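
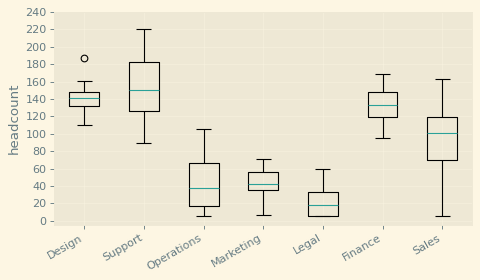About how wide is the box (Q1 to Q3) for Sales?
Q3 ≈ 120, Q1 ≈ 60; IQR ≈ 60.

≈ 60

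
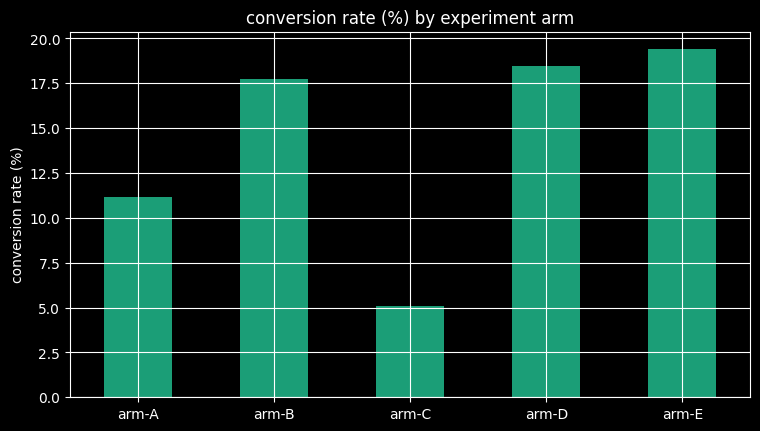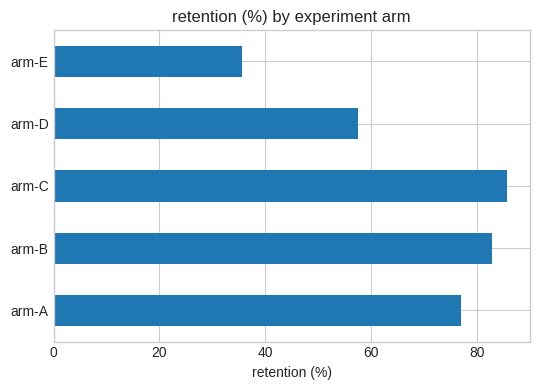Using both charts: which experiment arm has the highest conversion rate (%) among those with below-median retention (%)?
arm-E

Chart 2 median retention (%) ≈ 80; below-median experiment arms: arm-D, arm-E. Among those, arm-E has the highest conversion rate (%) (≈ 20).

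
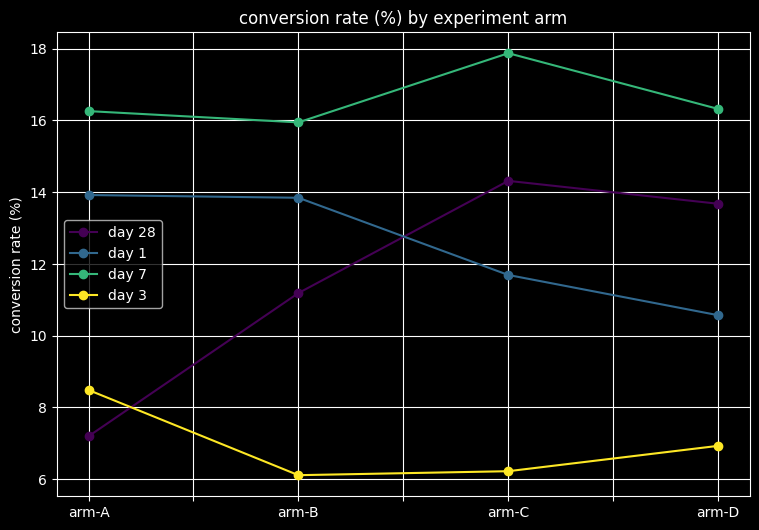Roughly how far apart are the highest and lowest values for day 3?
Max arm-A ≈ 8, min arm-B ≈ 6; range ≈ 2.

≈ 2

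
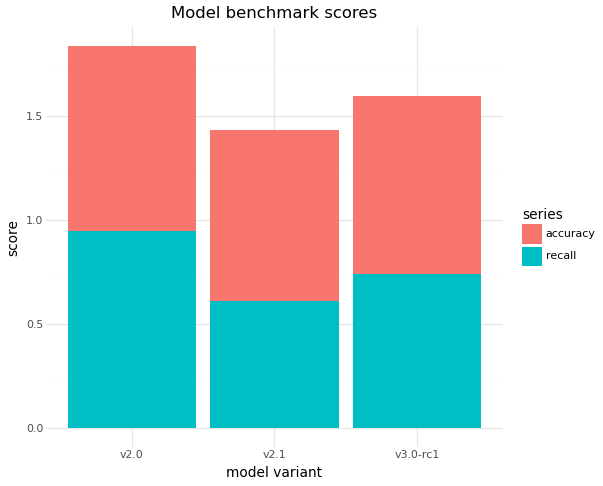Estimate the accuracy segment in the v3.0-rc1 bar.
accuracy top ≈ 1.6, bottom ≈ 0.8; segment ≈ 0.8.

≈ 0.8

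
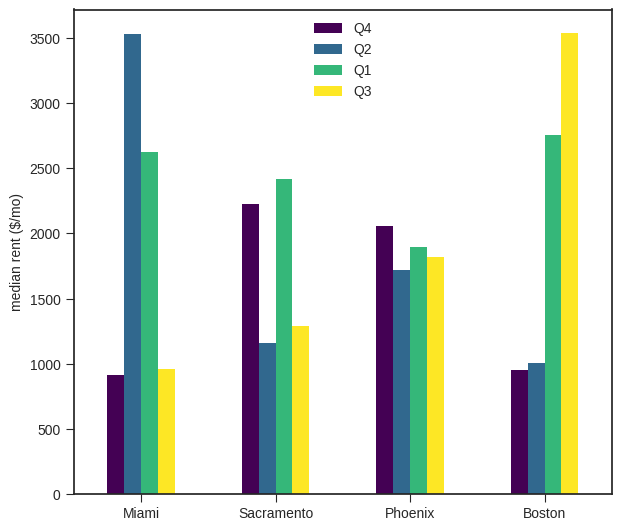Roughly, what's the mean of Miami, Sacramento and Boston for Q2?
(3500 + 1000 + 1000) / 3 ≈ 1833.

≈ 1833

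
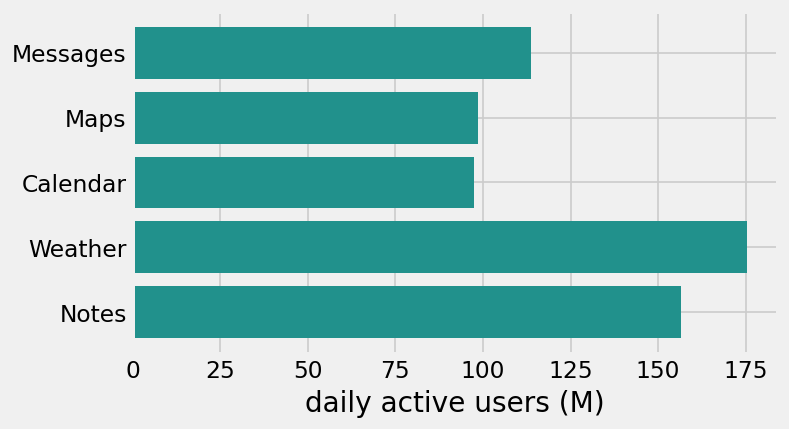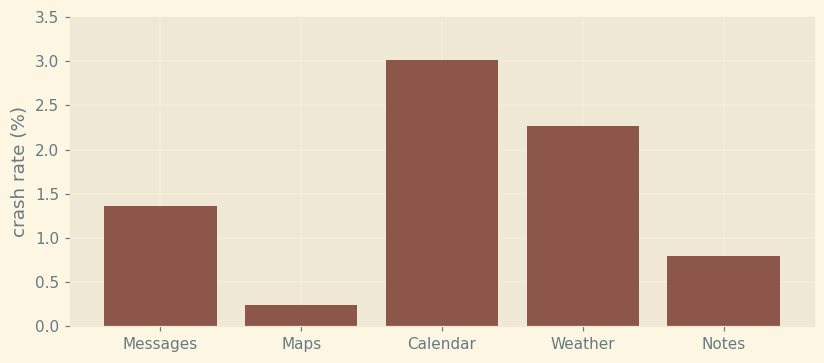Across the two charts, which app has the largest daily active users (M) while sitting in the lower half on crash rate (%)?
Chart 2 median crash rate (%) ≈ 1.5; below-median apps: Maps, Notes. Among those, Notes has the highest daily active users (M) (≈ 160).

Notes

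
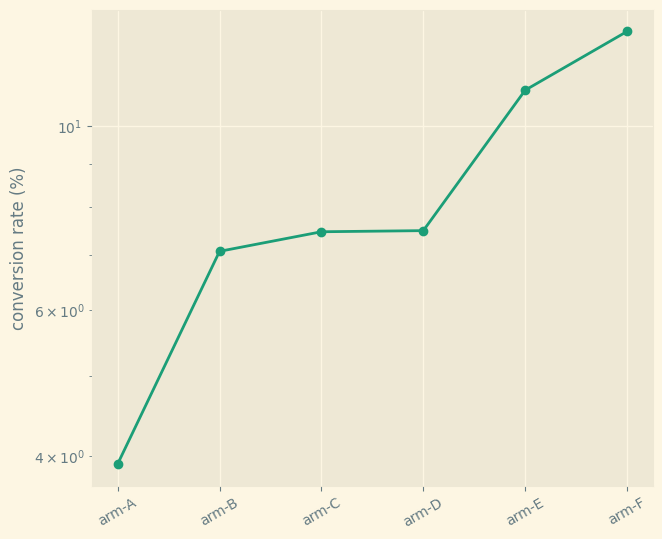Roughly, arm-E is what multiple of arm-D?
≈ 1.57×

arm-E ≈ 11, arm-D ≈ 7; 11/7 ≈ 1.57.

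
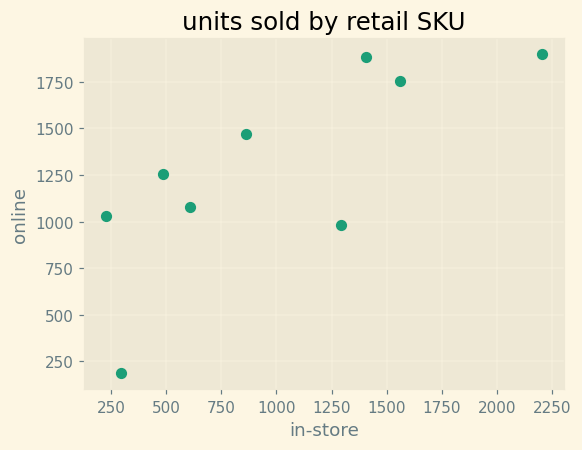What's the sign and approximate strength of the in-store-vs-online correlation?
Points are positively correlated; strong (|r| ≈ 0.8).

positive, strong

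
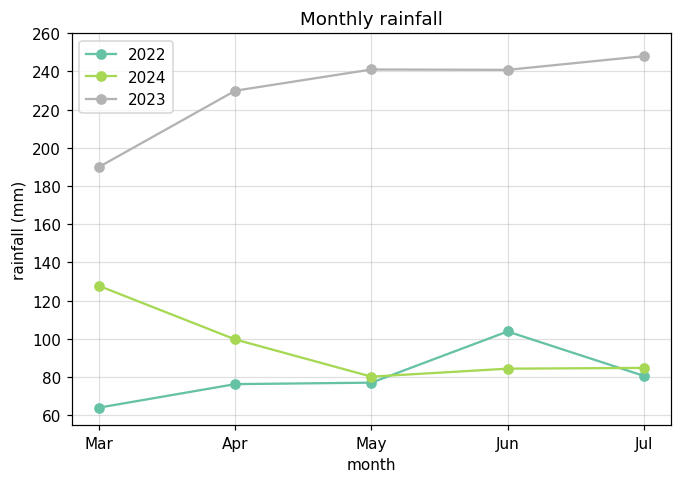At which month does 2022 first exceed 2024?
Jun

May: 2022 ≈ 80 vs 2024 ≈ 80 (not yet); Jun: 2022 ≈ 100 vs 2024 ≈ 80 (first crossover).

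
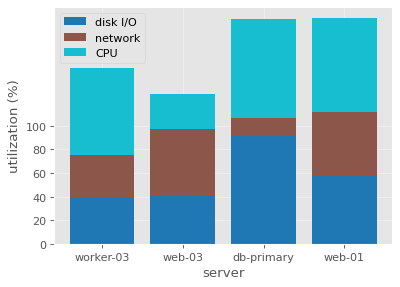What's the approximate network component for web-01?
network top ≈ 120, bottom ≈ 60; segment ≈ 60.

≈ 60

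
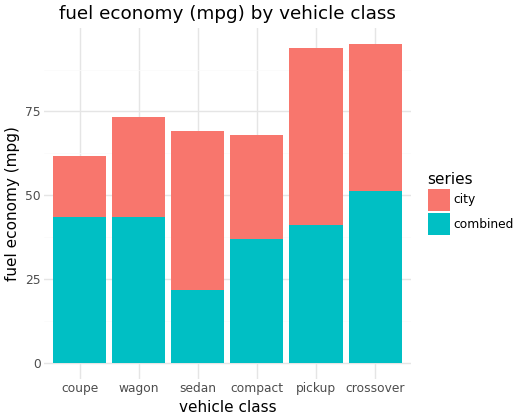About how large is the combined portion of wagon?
combined top ≈ 40, bottom ≈ 0; segment ≈ 40.

≈ 40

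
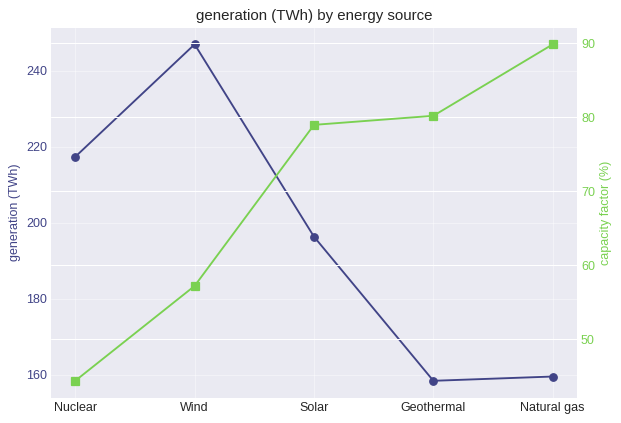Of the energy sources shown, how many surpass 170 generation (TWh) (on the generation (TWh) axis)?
Above 170: Nuclear, Wind, Solar.

3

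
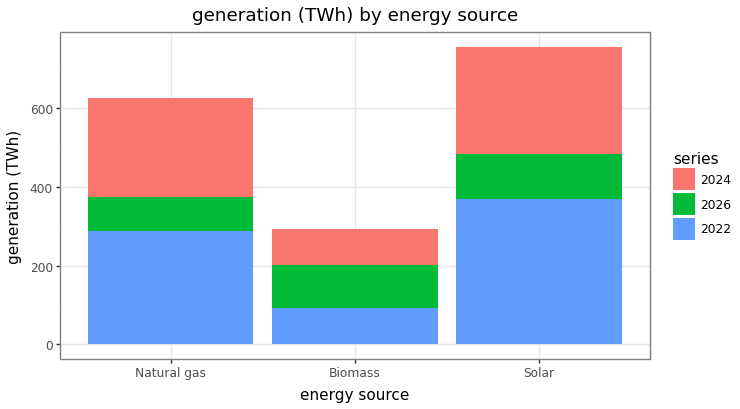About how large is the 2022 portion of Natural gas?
≈ 300

2022 top ≈ 300, bottom ≈ 0; segment ≈ 300.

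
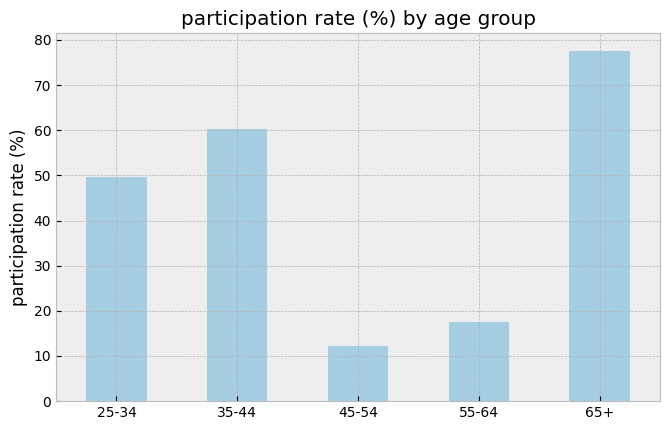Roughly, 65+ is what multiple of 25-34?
65+ ≈ 80, 25-34 ≈ 50; 80/50 ≈ 1.6.

≈ 1.6×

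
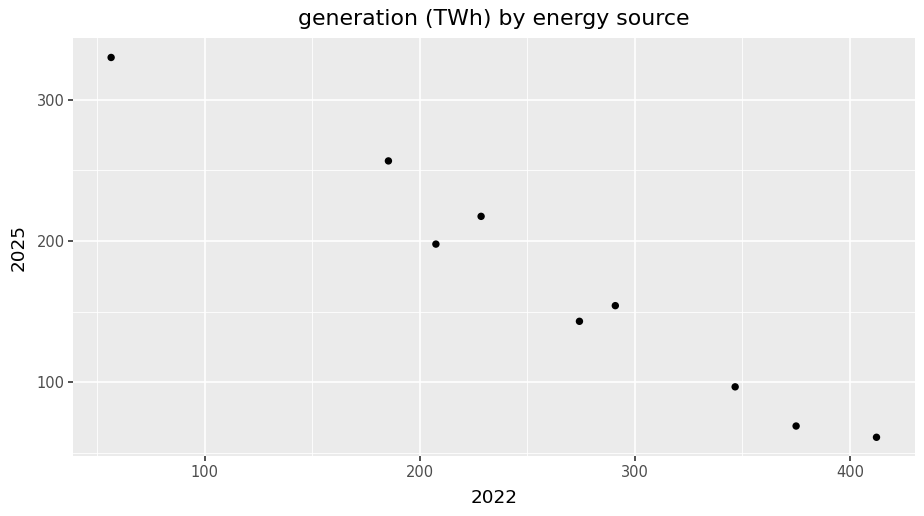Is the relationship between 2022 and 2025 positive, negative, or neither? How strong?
Points are negatively correlated; strong (|r| ≈ 1.0).

negative, strong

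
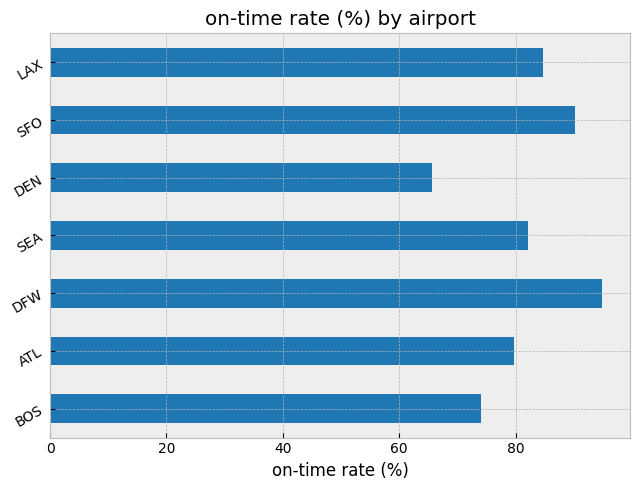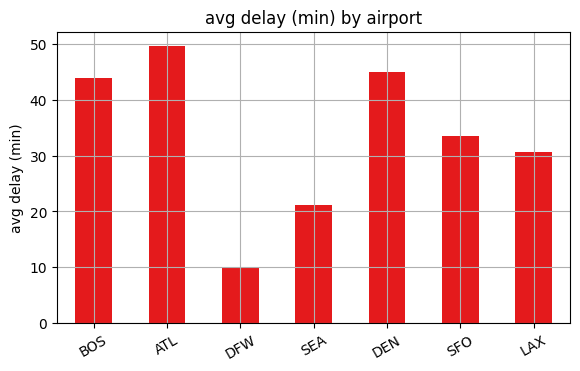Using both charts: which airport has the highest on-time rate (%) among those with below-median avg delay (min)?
Chart 2 median avg delay (min) ≈ 35; below-median airports: DFW, SEA, LAX. Among those, DFW has the highest on-time rate (%) (≈ 90).

DFW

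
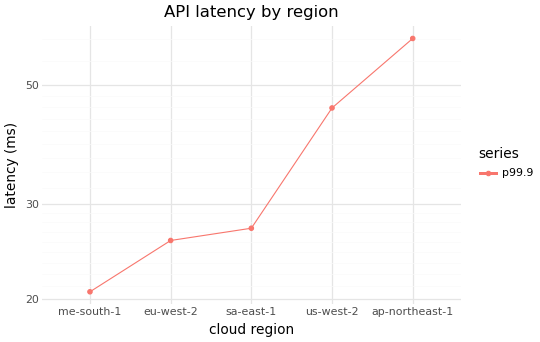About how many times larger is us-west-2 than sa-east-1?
≈ 1.8×

us-west-2 ≈ 45, sa-east-1 ≈ 25; 45/25 ≈ 1.8.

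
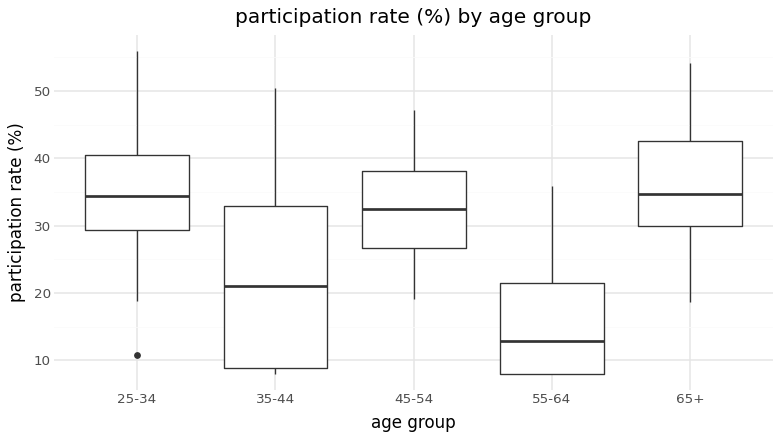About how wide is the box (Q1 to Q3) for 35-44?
Q3 ≈ 32, Q1 ≈ 8; IQR ≈ 24.

≈ 24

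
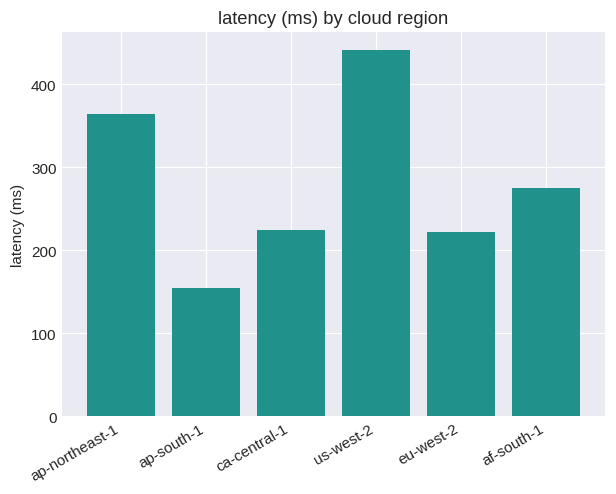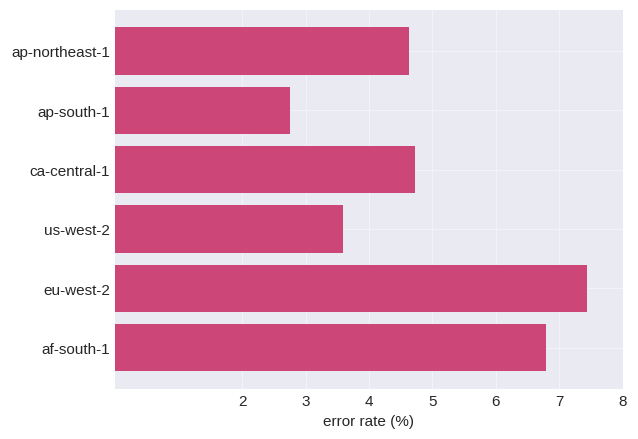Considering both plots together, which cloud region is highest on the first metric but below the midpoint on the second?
Chart 2 median error rate (%) ≈ 5; below-median cloud regions: ap-northeast-1, ap-south-1, us-west-2. Among those, us-west-2 has the highest latency (ms) (≈ 450).

us-west-2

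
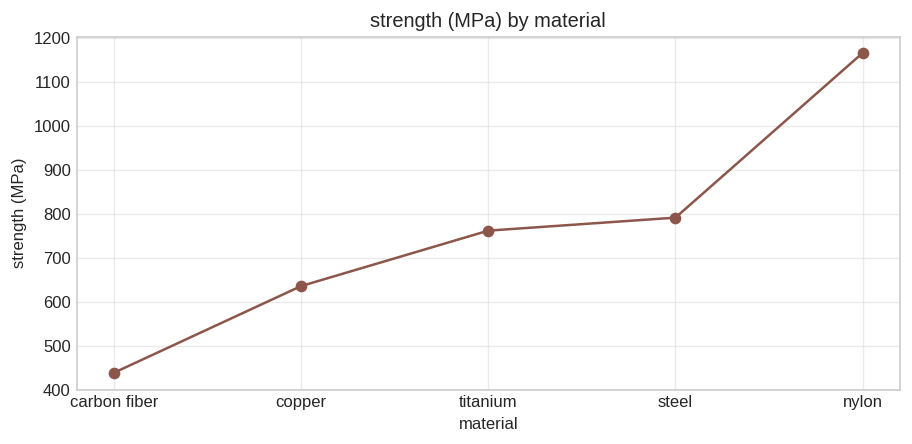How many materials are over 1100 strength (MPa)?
1

Above 1100: nylon.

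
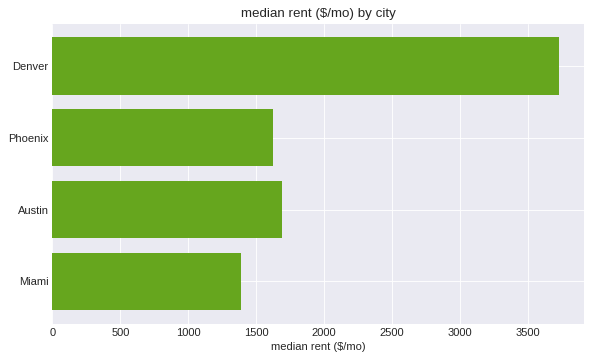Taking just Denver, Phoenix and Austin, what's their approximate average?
(3500 + 1500 + 1500) / 3 ≈ 2167.

≈ 2167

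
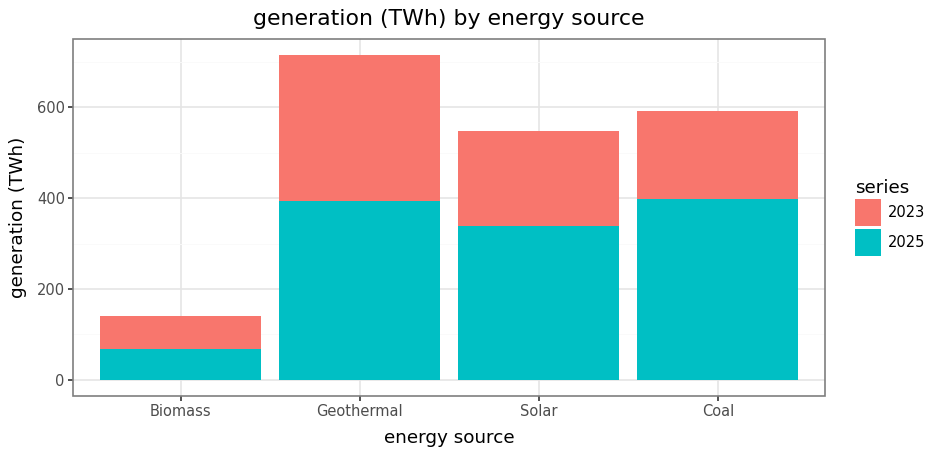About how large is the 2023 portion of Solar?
2023 top ≈ 500, bottom ≈ 300; segment ≈ 200.

≈ 200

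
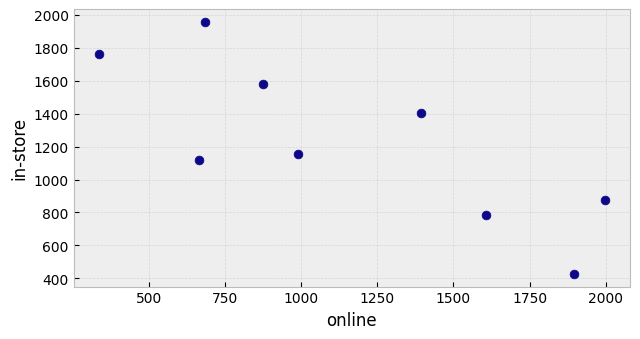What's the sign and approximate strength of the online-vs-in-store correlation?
negative, strong

Points are negatively correlated; strong (|r| ≈ 0.8).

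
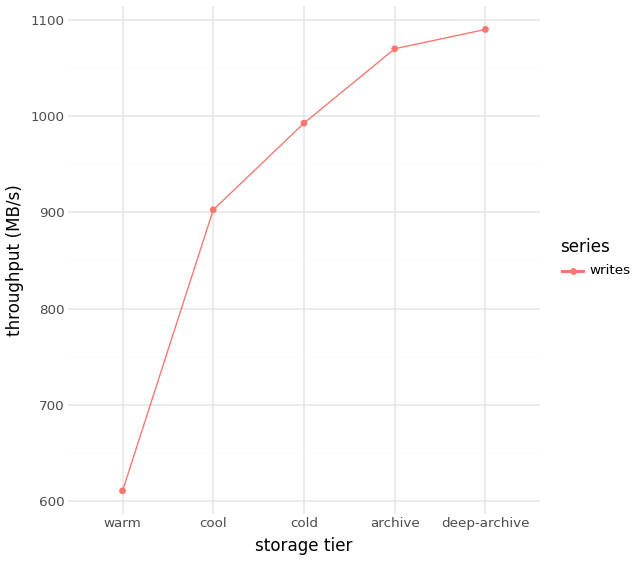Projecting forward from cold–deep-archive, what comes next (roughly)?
Last three: 1000, 1050, 1100 → slope ≈ 50/step → next ≈ 1150.

≈ 1150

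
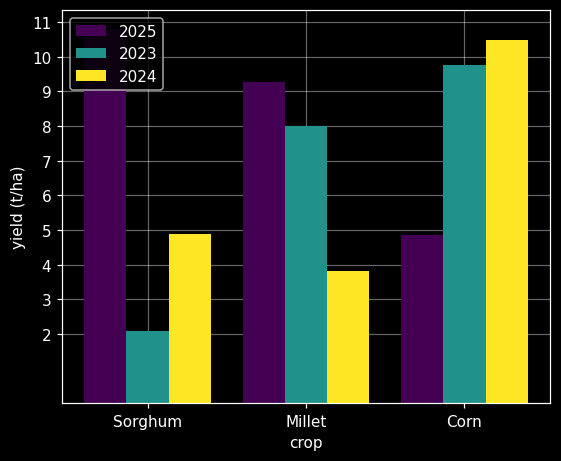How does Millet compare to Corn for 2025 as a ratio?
Millet ≈ 9, Corn ≈ 5; 9/5 ≈ 1.8.

≈ 1.8×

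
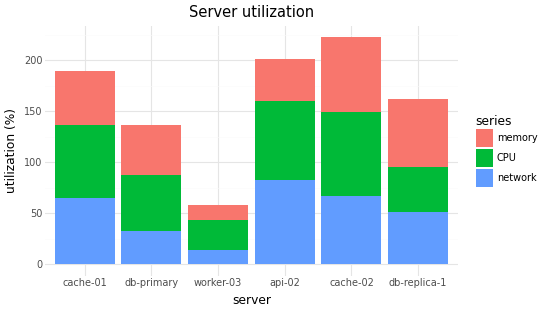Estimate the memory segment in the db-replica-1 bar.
≈ 60

memory top ≈ 160, bottom ≈ 100; segment ≈ 60.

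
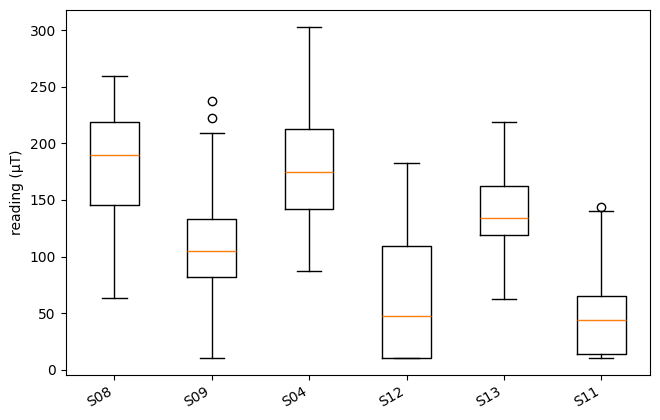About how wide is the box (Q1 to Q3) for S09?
Q3 ≈ 140, Q1 ≈ 80; IQR ≈ 60.

≈ 60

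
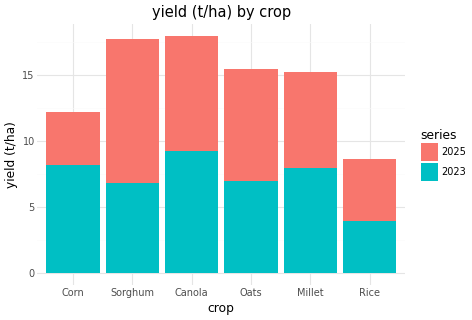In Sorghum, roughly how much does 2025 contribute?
2025 top ≈ 18, bottom ≈ 6; segment ≈ 12.

≈ 12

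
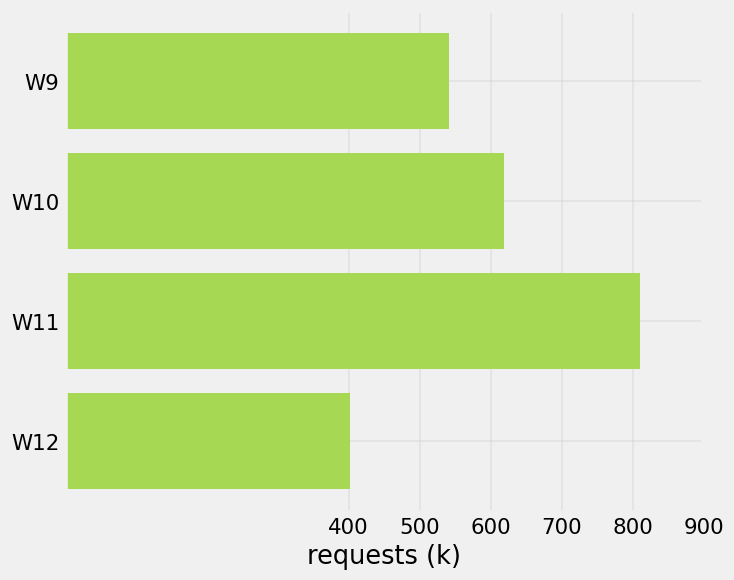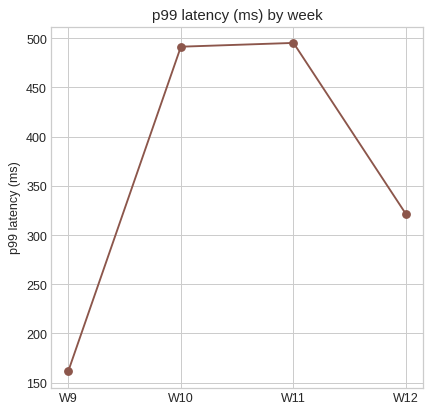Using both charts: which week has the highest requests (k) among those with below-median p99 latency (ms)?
W9

Chart 2 median p99 latency (ms) ≈ 400; below-median weeks: W9, W12. Among those, W9 has the highest requests (k) (≈ 500).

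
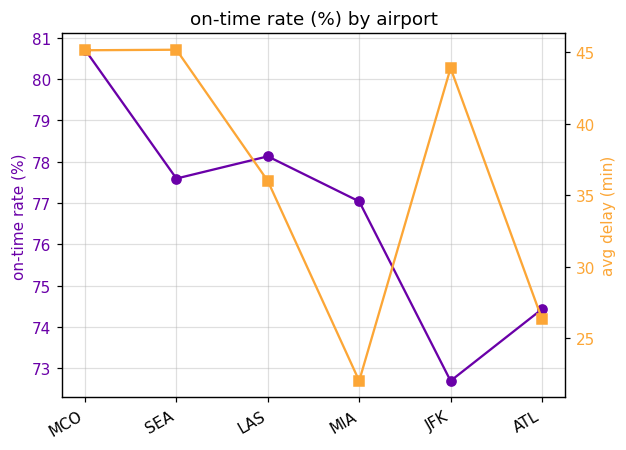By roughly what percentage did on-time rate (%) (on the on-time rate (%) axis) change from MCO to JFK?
≈ -9.9%

MCO ≈ 81, JFK ≈ 73; (73 − 81) / 81 ≈ -9.9%.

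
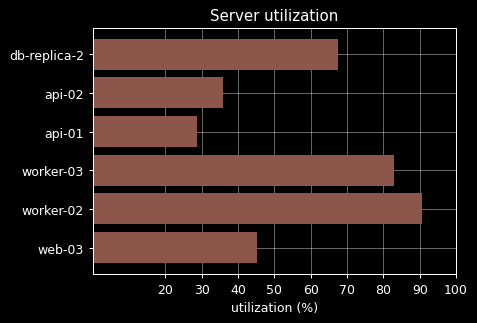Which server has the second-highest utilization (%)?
Top 3: worker-02 ≈ 90, worker-03 ≈ 80, db-replica-2 ≈ 70.

worker-03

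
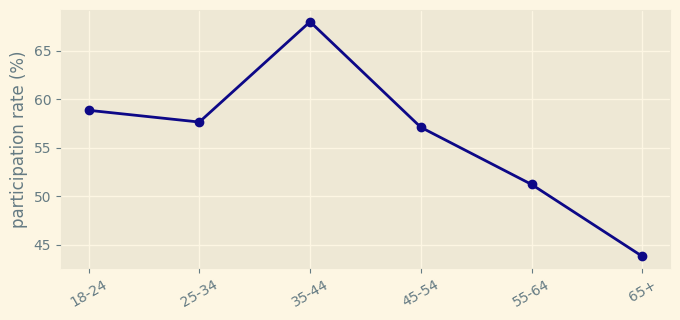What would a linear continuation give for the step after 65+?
Last three: 55, 50, 45 → slope ≈ -5/step → next ≈ 40.

≈ 40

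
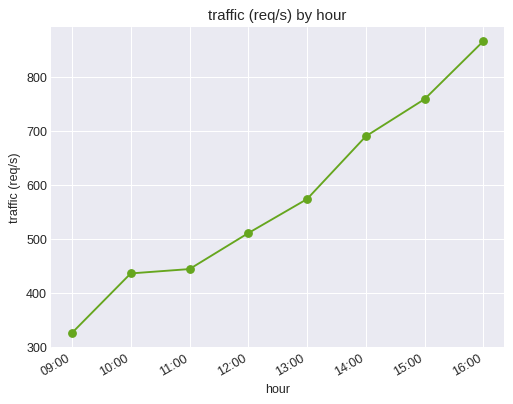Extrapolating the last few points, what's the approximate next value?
Last three: 700, 750, 850 → slope ≈ 75/step → next ≈ 925.

≈ 925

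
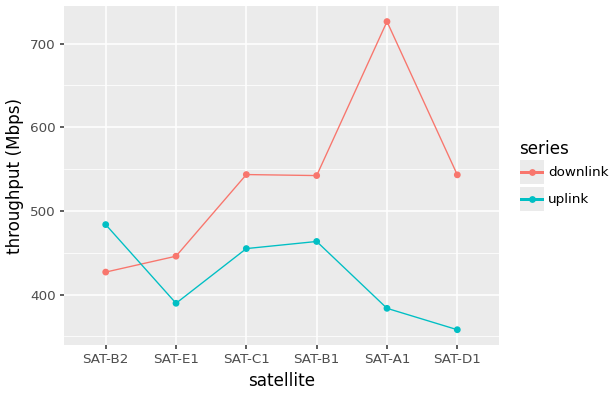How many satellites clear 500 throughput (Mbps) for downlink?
Above 500: SAT-C1, SAT-B1, SAT-A1, SAT-D1.

4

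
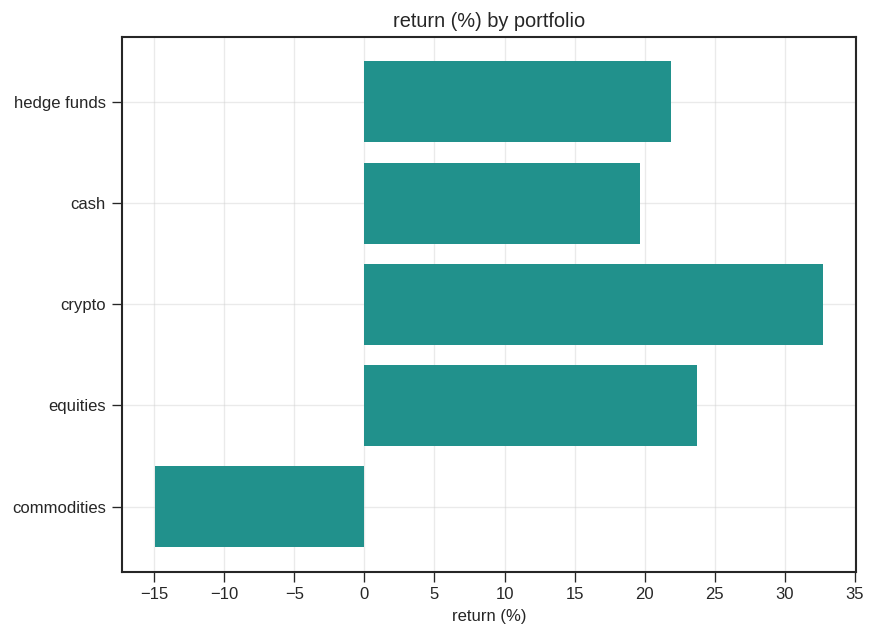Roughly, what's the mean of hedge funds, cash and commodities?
(20 + 20 + -15) / 3 ≈ 8.

≈ 8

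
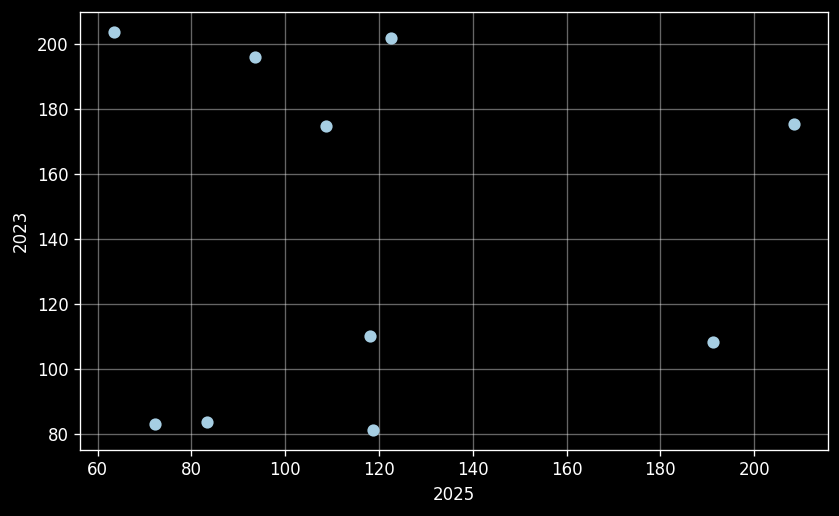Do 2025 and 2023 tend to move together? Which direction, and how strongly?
no clear correlation

Points are roughly uncorrelated; weak (|r| ≈ 0.0).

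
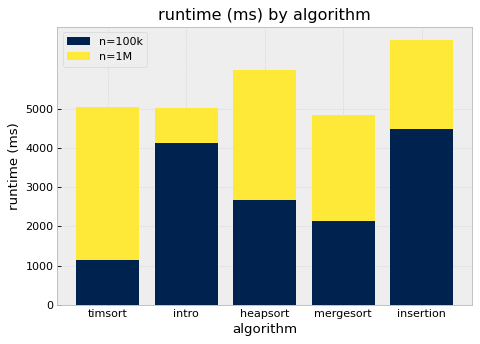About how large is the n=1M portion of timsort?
≈ 4000

n=1M top ≈ 5000, bottom ≈ 1000; segment ≈ 4000.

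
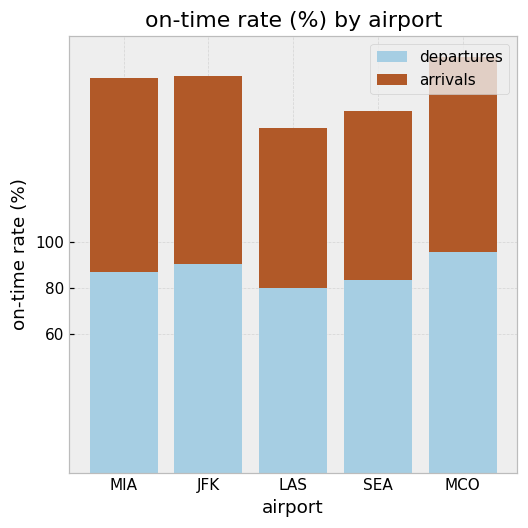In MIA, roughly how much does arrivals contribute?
arrivals top ≈ 180, bottom ≈ 80; segment ≈ 100.

≈ 100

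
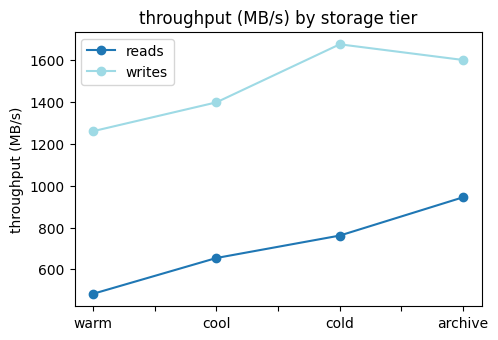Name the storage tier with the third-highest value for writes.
Top 4 for writes: cold ≈ 1700, archive ≈ 1600, cool ≈ 1400, warm ≈ 1300.

cool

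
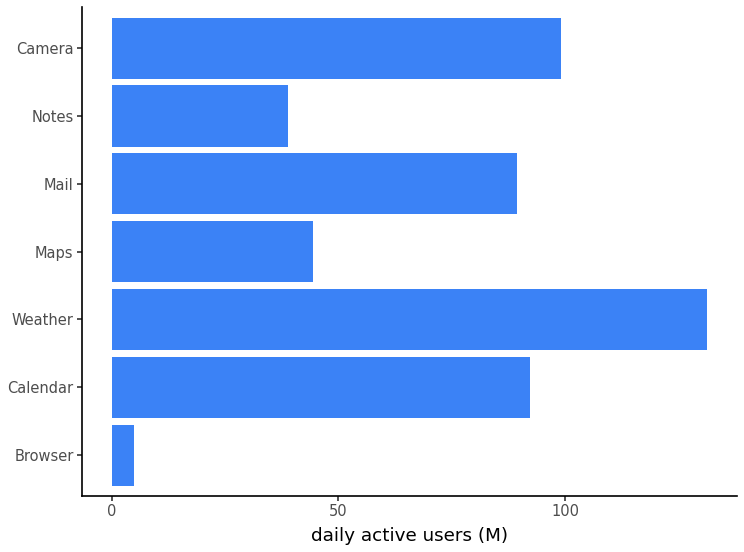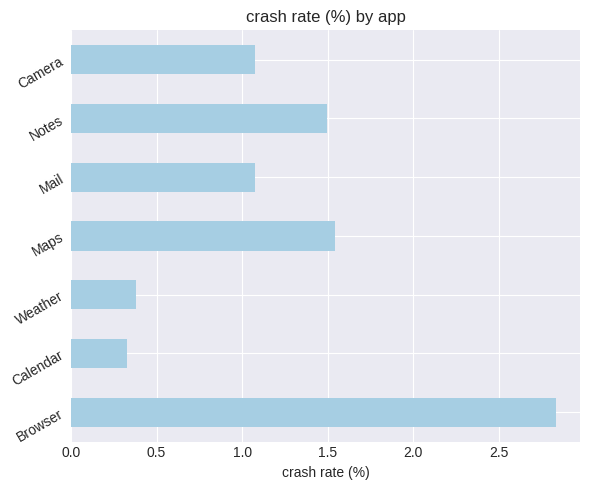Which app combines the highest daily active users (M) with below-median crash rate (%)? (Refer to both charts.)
Chart 2 median crash rate (%) ≈ 1; below-median apps: Calendar, Weather, Mail. Among those, Weather has the highest daily active users (M) (≈ 140).

Weather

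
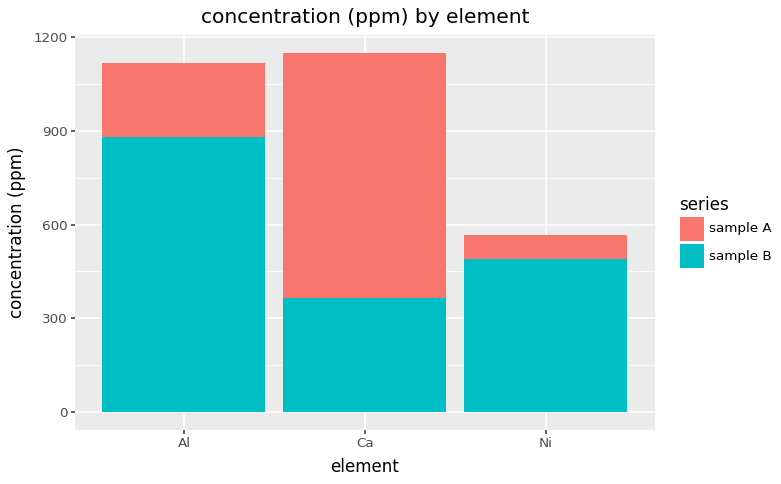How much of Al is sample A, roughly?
sample A top ≈ 1100, bottom ≈ 900; segment ≈ 200.

≈ 200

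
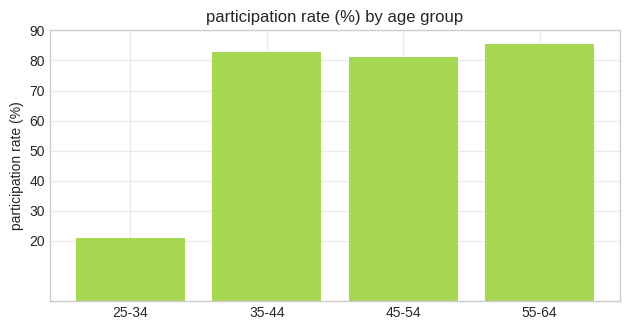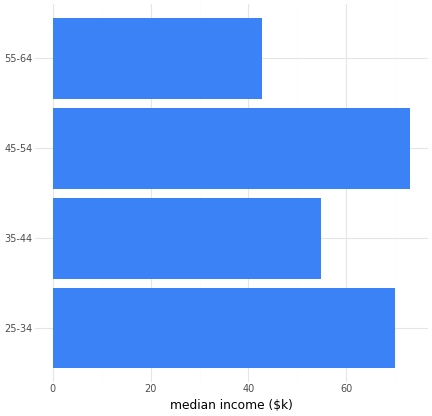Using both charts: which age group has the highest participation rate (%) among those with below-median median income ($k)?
Chart 2 median median income ($k) ≈ 60; below-median age groups: 35-44, 55-64. Among those, 55-64 has the highest participation rate (%) (≈ 90).

55-64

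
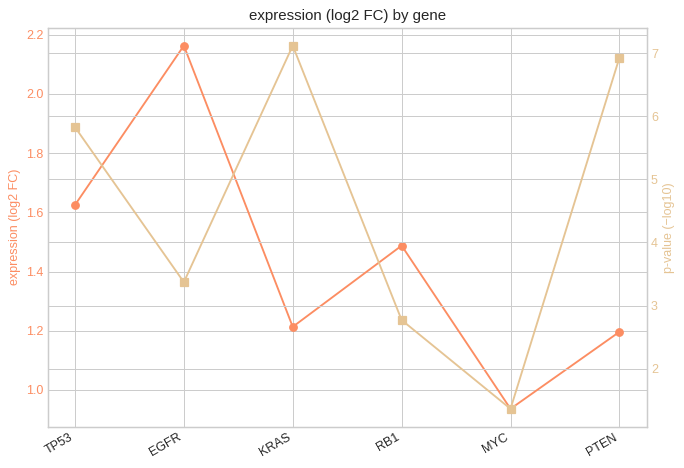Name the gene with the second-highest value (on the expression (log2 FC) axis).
TP53

Top 3 (on the expression (log2 FC) axis): EGFR ≈ 2.2, TP53 ≈ 1.6, RB1 ≈ 1.4.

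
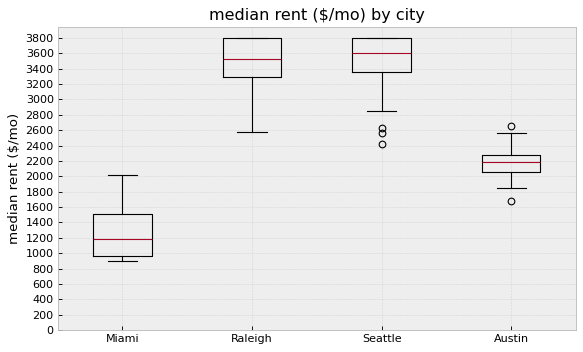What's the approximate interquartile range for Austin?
≈ 200

Q3 ≈ 2200, Q1 ≈ 2000; IQR ≈ 200.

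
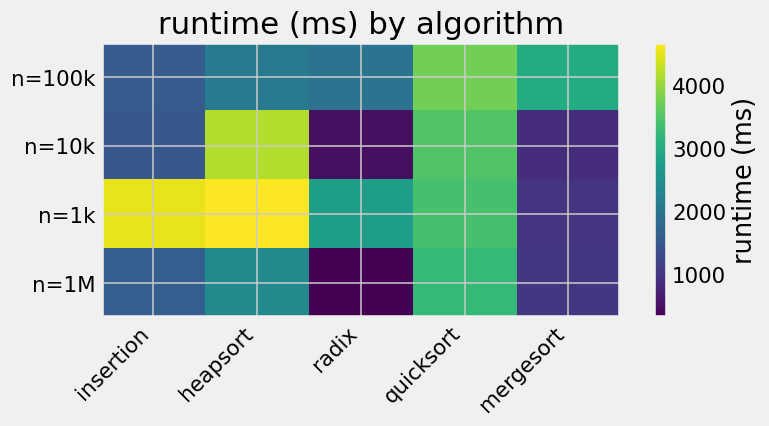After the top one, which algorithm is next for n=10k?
quicksort

Top 3 for n=10k: heapsort ≈ 4000, quicksort ≈ 3500, insertion ≈ 1500.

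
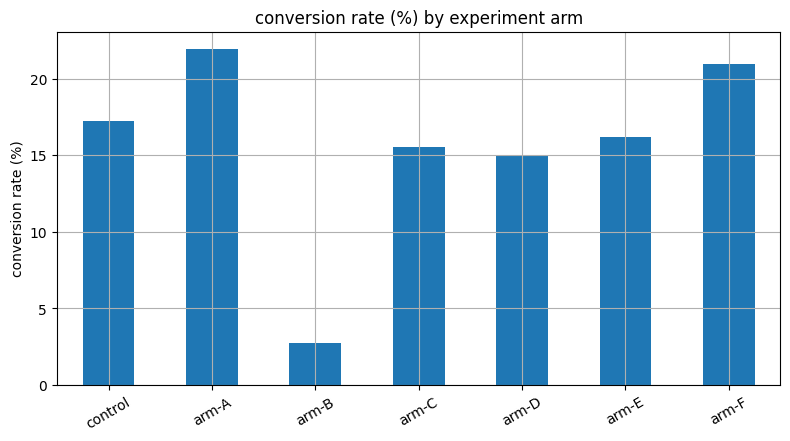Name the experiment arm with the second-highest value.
arm-F

Top 3: arm-A ≈ 22, arm-F ≈ 20, control ≈ 18.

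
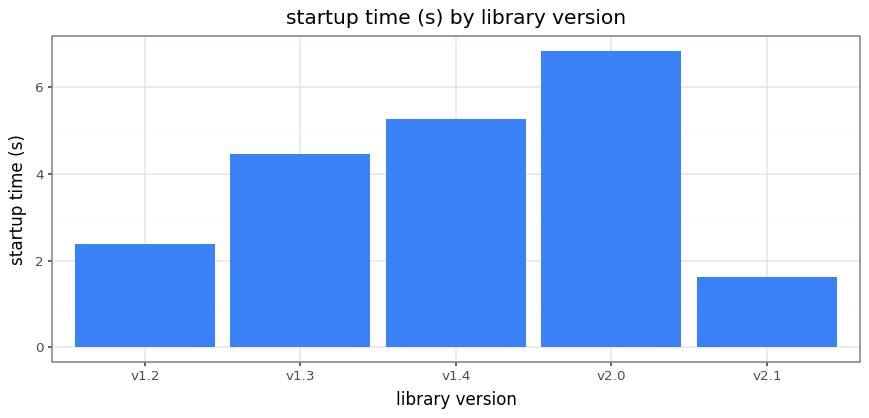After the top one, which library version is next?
Top 3: v2.0 ≈ 7, v1.4 ≈ 5, v1.3 ≈ 4.

v1.4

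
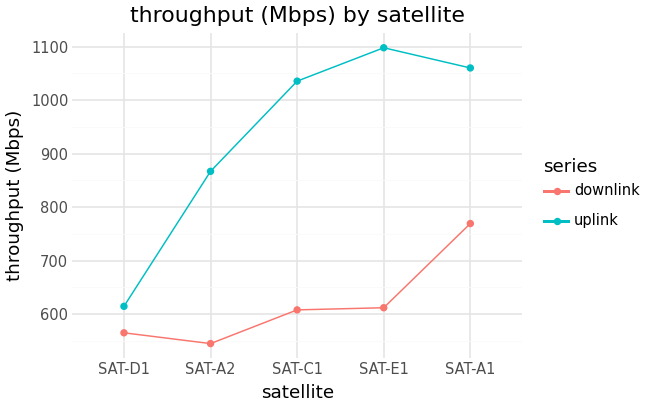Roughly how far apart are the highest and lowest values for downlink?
Max SAT-A1 ≈ 750, min SAT-A2 ≈ 550; range ≈ 200.

≈ 200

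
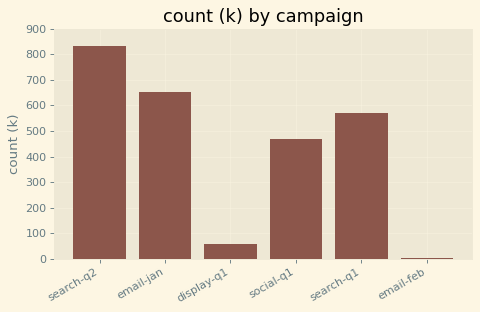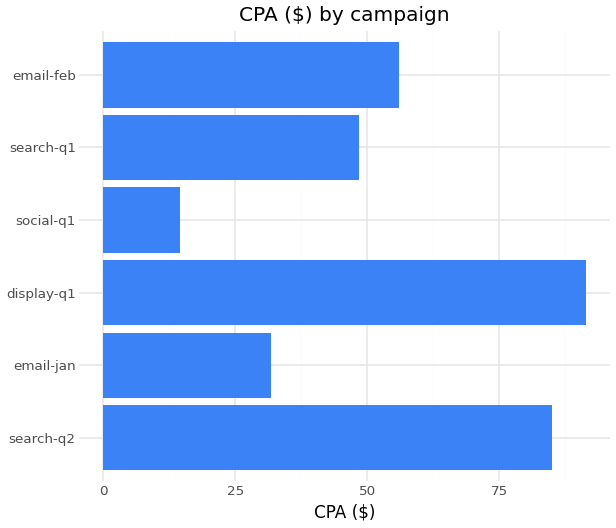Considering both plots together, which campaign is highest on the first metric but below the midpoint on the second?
email-jan

Chart 2 median CPA ($) ≈ 50; below-median campaigns: email-jan, social-q1, search-q1. Among those, email-jan has the highest count (k) (≈ 700).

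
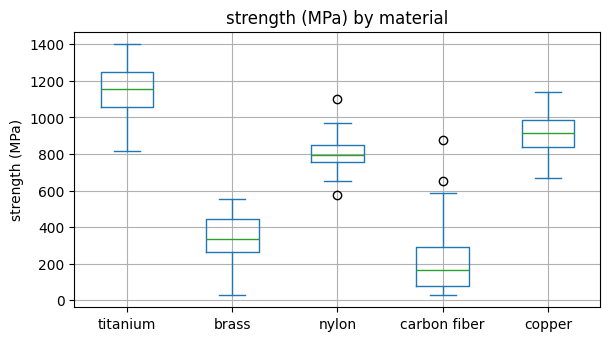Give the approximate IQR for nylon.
Q3 ≈ 900, Q1 ≈ 800; IQR ≈ 100.

≈ 100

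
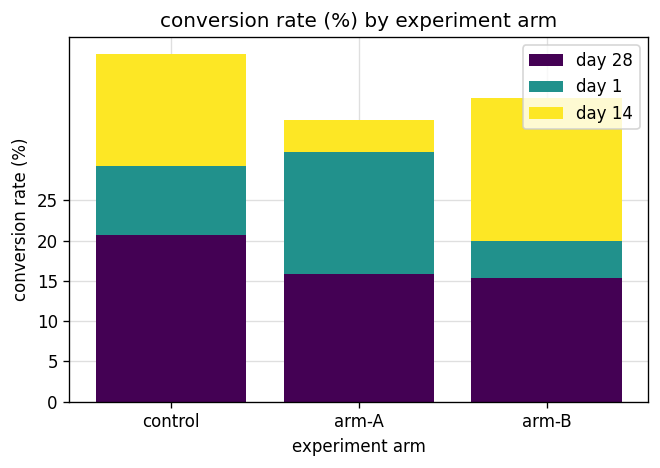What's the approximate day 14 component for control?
≈ 15

day 14 top ≈ 45, bottom ≈ 30; segment ≈ 15.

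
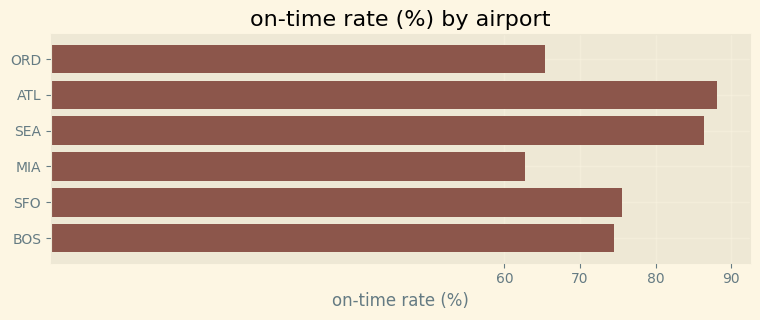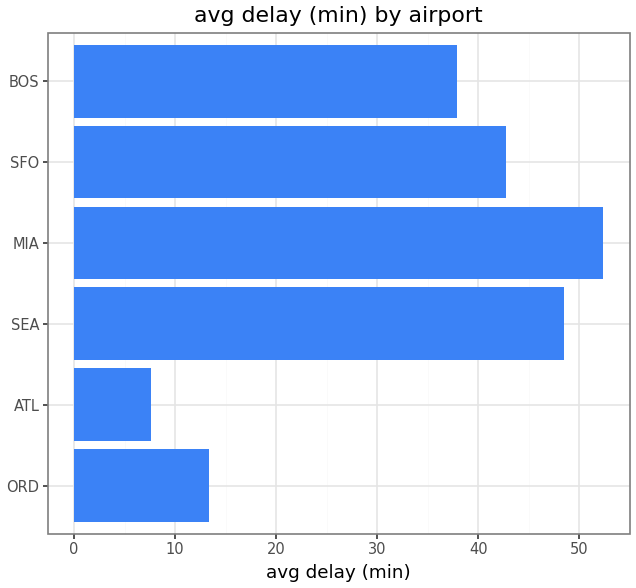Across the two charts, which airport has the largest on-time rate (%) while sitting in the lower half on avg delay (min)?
Chart 2 median avg delay (min) ≈ 40; below-median airports: ORD, ATL, BOS. Among those, ATL has the highest on-time rate (%) (≈ 90).

ATL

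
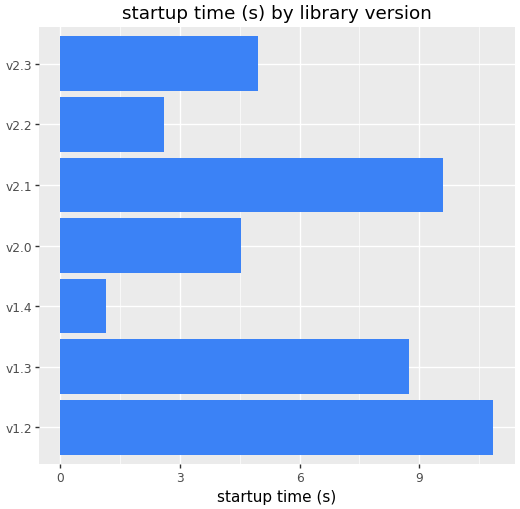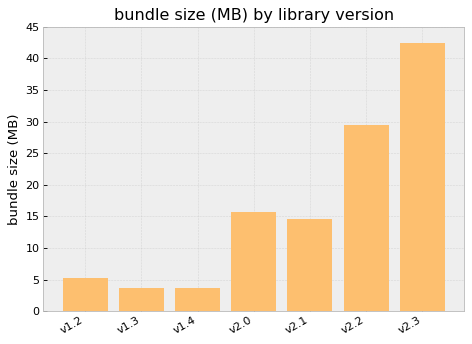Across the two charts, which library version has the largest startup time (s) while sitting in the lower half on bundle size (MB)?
Chart 2 median bundle size (MB) ≈ 15; below-median library versions: v1.2, v1.3, v1.4. Among those, v1.2 has the highest startup time (s) (≈ 11).

v1.2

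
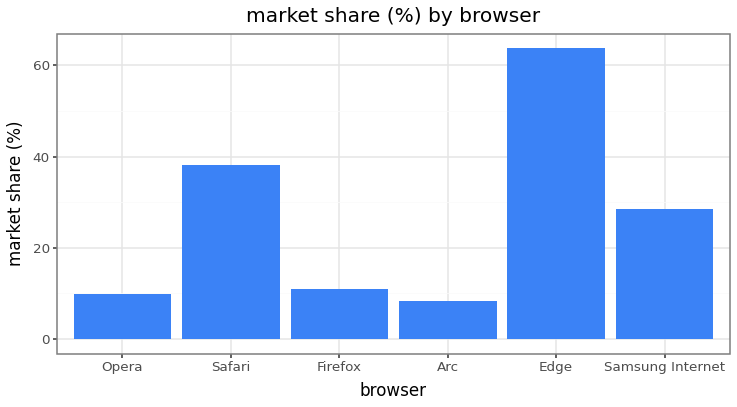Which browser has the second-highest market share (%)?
Top 3: Edge ≈ 60, Safari ≈ 40, Samsung Internet ≈ 30.

Safari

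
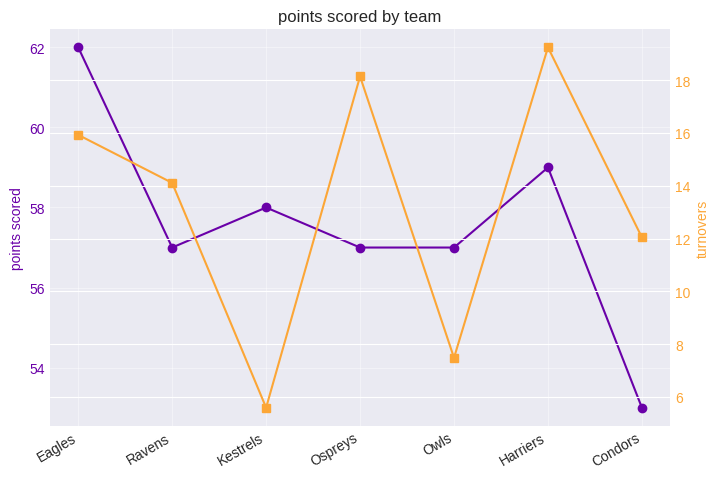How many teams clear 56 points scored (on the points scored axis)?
Above 56: Eagles, Ravens, Kestrels, Ospreys, Owls, Harriers.

6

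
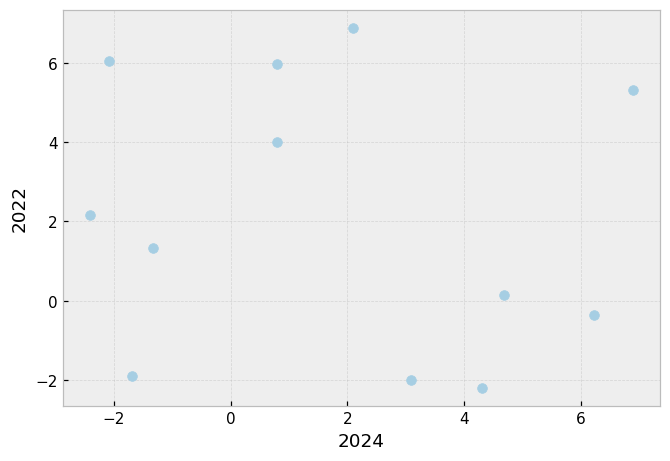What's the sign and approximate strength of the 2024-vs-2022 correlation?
no clear correlation

Points are roughly uncorrelated; weak (|r| ≈ 0.2).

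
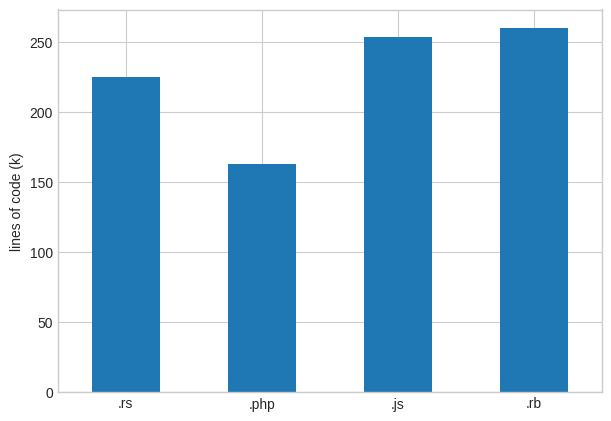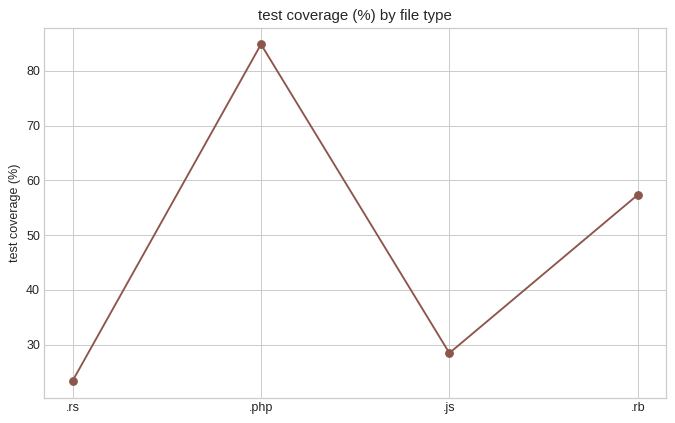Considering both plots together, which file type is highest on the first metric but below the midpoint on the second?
Chart 2 median test coverage (%) ≈ 40; below-median file types: .rs, .js. Among those, .js has the highest lines of code (k) (≈ 250).

.js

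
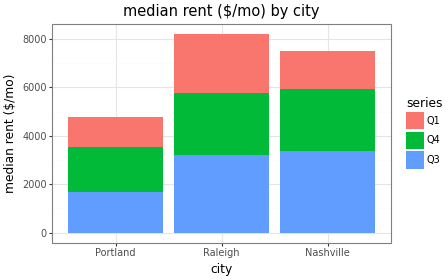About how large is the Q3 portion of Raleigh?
Q3 top ≈ 3000, bottom ≈ 0; segment ≈ 3000.

≈ 3000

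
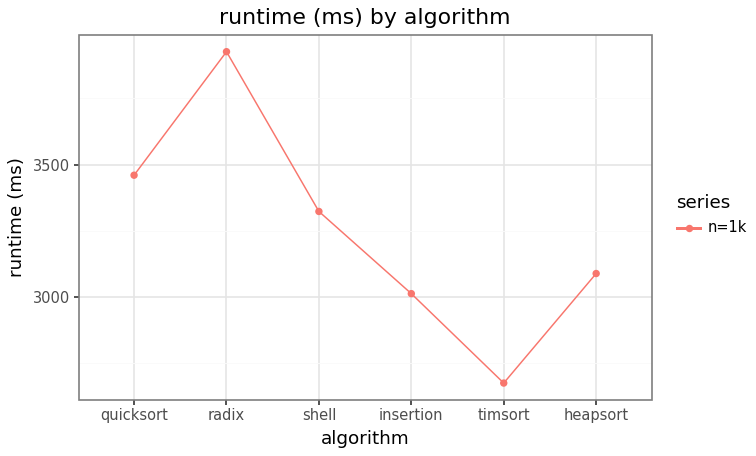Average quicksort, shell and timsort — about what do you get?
≈ 3133

(3400 + 3400 + 2600) / 3 ≈ 3133.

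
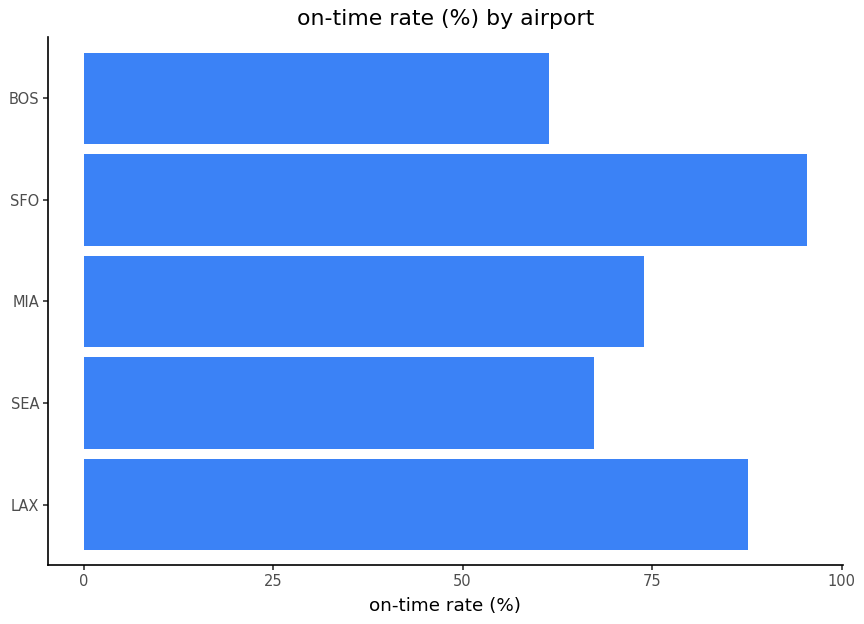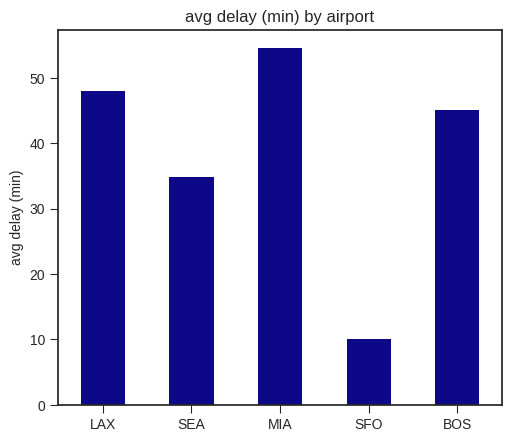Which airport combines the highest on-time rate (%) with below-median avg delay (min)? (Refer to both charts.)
Chart 2 median avg delay (min) ≈ 50; below-median airports: SEA, SFO. Among those, SFO has the highest on-time rate (%) (≈ 100).

SFO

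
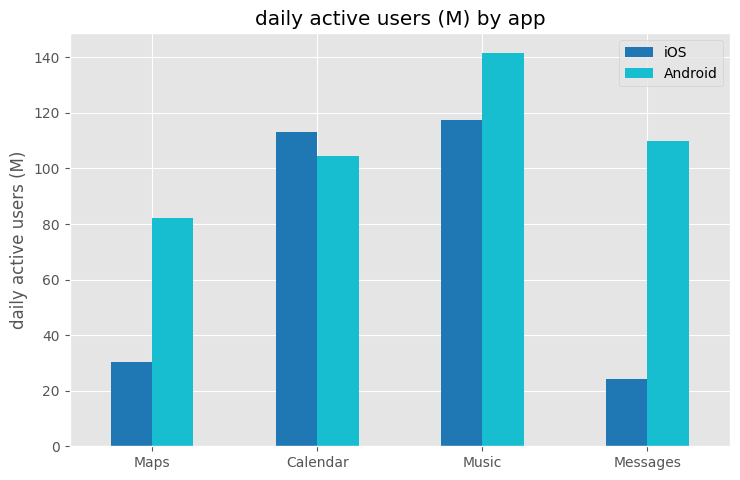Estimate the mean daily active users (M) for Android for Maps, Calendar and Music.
(80 + 100 + 140) / 3 ≈ 107.

≈ 107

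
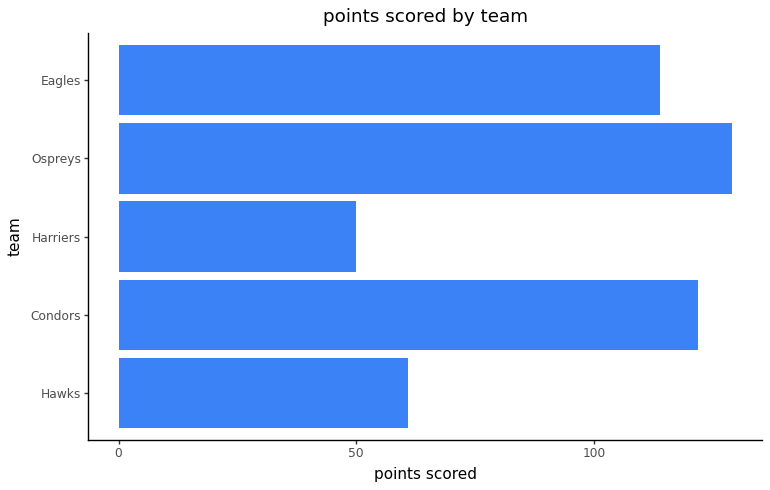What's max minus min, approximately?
≈ 80

Max Ospreys ≈ 120, min Harriers ≈ 40; range ≈ 80.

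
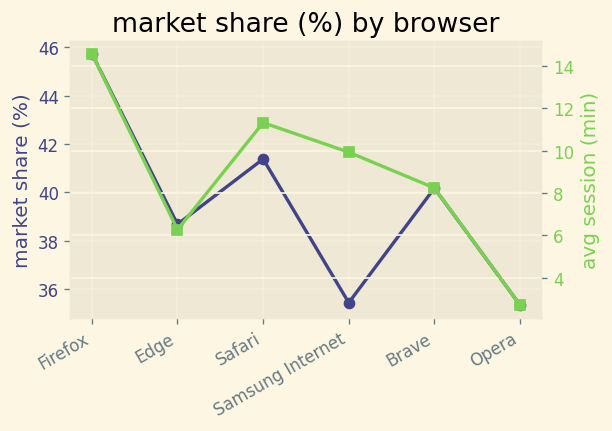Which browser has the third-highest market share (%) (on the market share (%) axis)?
Brave

Top 4 (on the market share (%) axis): Firefox ≈ 46, Safari ≈ 41, Brave ≈ 40, Edge ≈ 39.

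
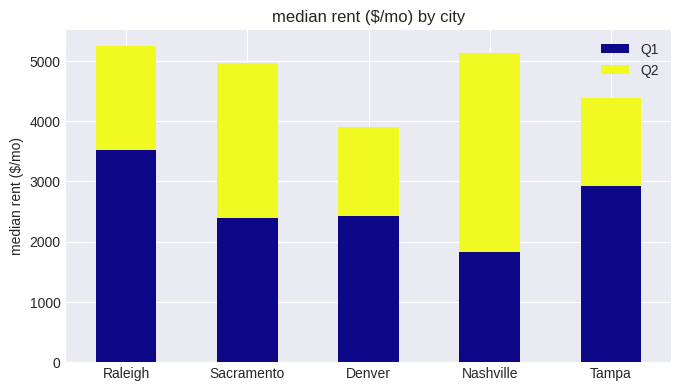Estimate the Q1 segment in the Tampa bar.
Q1 top ≈ 3000, bottom ≈ 0; segment ≈ 3000.

≈ 3000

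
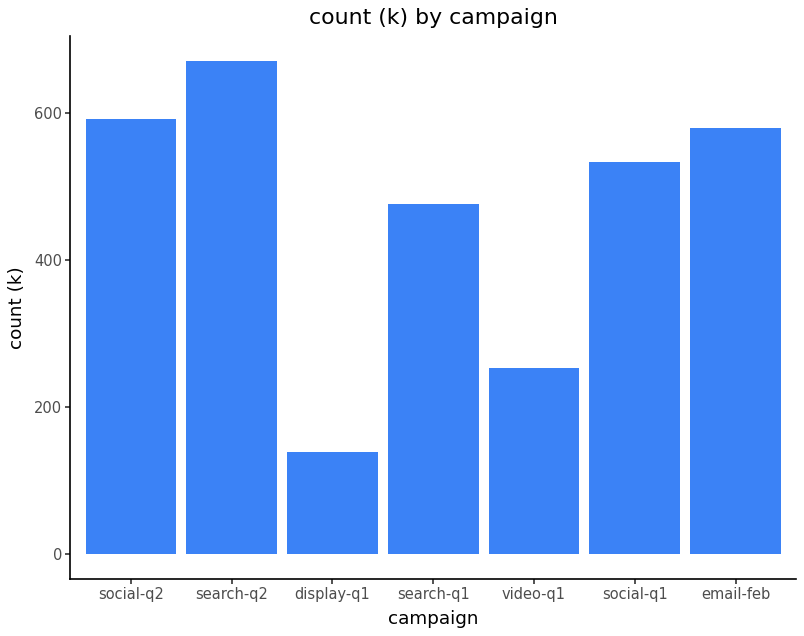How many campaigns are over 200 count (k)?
6

Above 200: social-q2, search-q2, search-q1, video-q1, social-q1, email-feb.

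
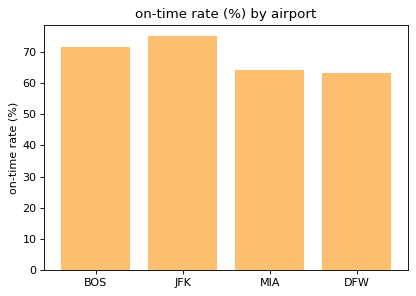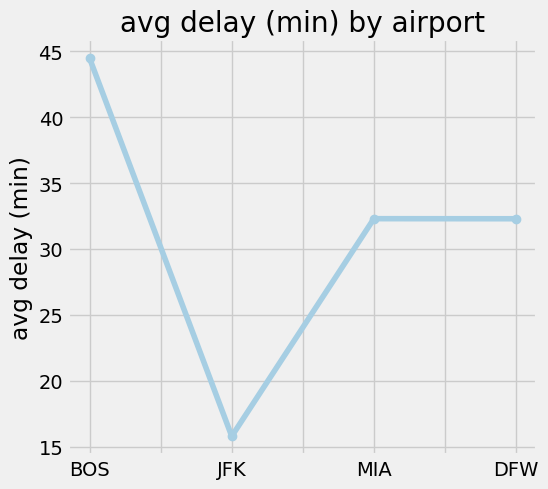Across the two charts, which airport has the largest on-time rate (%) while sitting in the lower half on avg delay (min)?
JFK

Chart 2 median avg delay (min) ≈ 30; below-median airports: JFK, DFW. Among those, JFK has the highest on-time rate (%) (≈ 70).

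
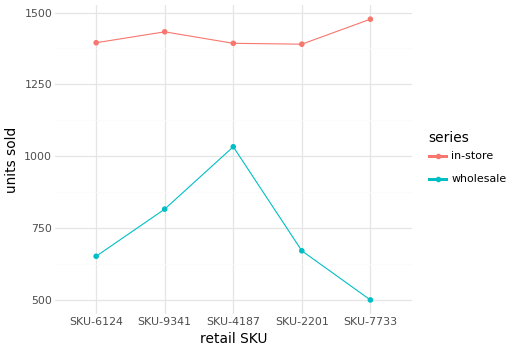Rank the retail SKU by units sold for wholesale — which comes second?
SKU-9341

Top 3 for wholesale: SKU-4187 ≈ 1000, SKU-9341 ≈ 800, SKU-2201 ≈ 700.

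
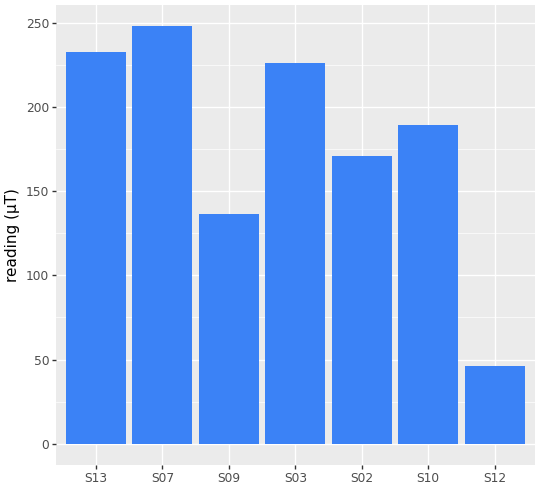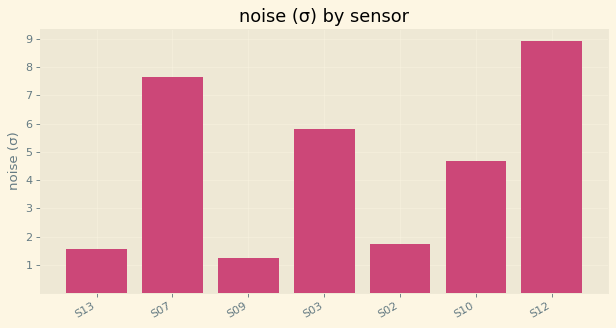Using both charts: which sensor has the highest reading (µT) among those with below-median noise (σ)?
S13

Chart 2 median noise (σ) ≈ 5; below-median sensors: S13, S09, S02. Among those, S13 has the highest reading (µT) (≈ 225).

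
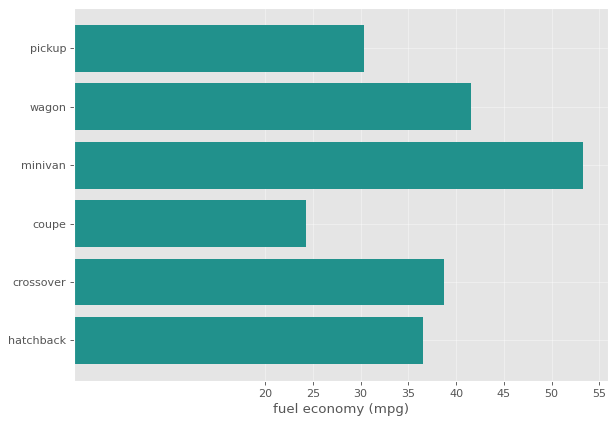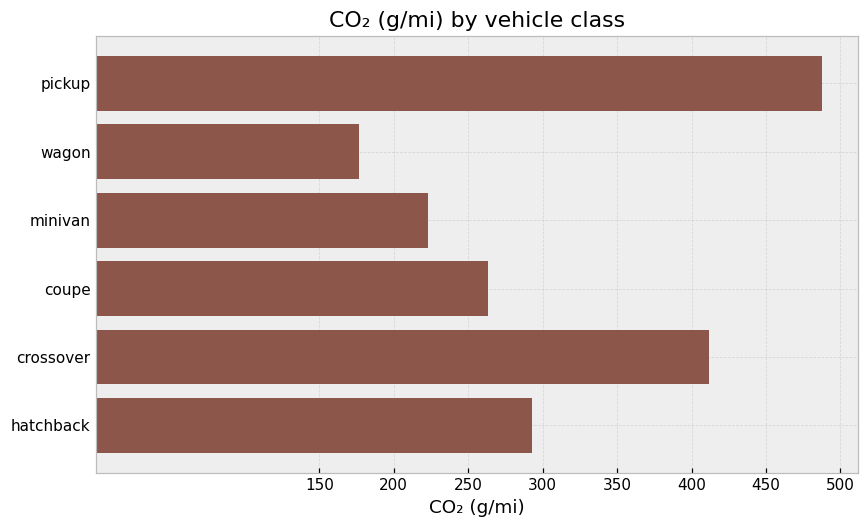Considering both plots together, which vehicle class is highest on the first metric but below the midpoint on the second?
minivan

Chart 2 median CO₂ (g/mi) ≈ 300; below-median vehicle classes: wagon, minivan, coupe. Among those, minivan has the highest fuel economy (mpg) (≈ 55).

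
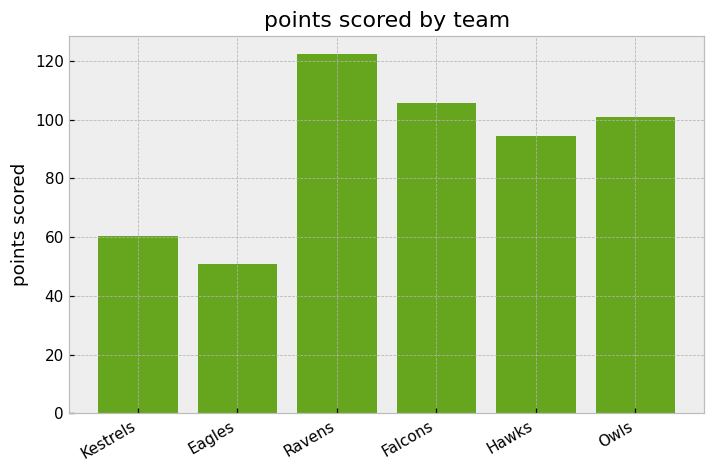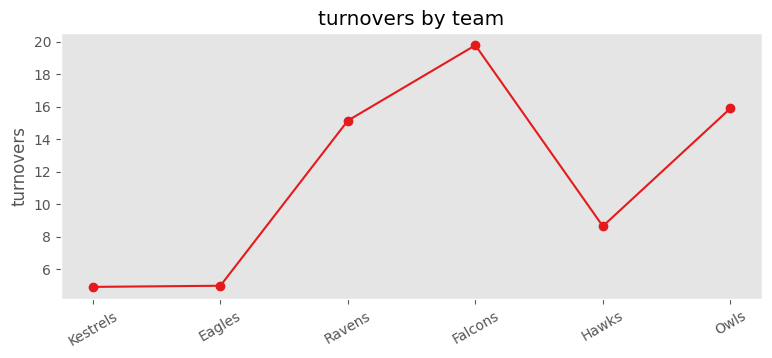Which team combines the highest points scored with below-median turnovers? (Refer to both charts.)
Chart 2 median turnovers ≈ 12; below-median teams: Kestrels, Eagles, Hawks. Among those, Hawks has the highest points scored (≈ 100).

Hawks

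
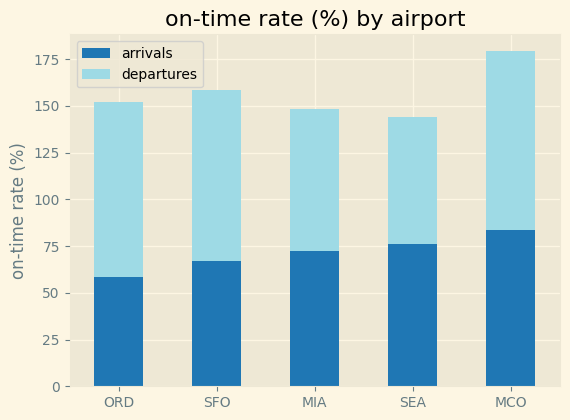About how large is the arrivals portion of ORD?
≈ 60

arrivals top ≈ 60, bottom ≈ 0; segment ≈ 60.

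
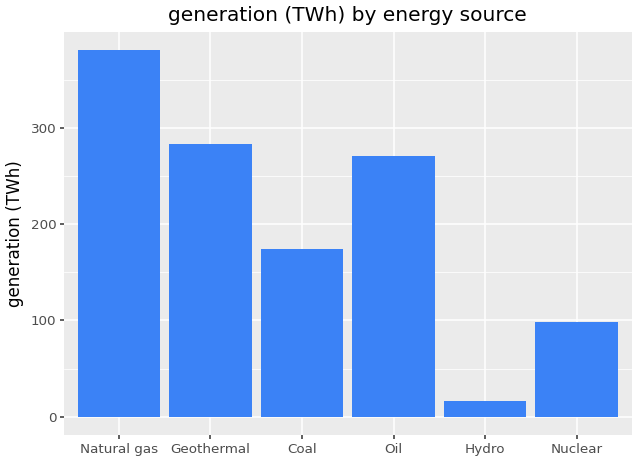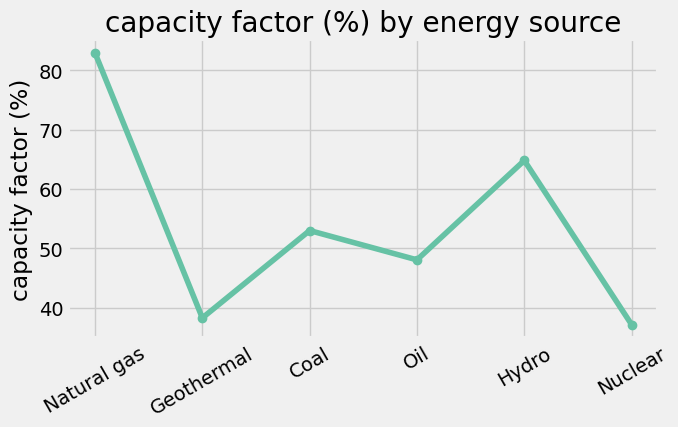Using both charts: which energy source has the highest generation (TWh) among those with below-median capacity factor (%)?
Geothermal

Chart 2 median capacity factor (%) ≈ 50; below-median energy sources: Geothermal, Oil, Nuclear. Among those, Geothermal has the highest generation (TWh) (≈ 300).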